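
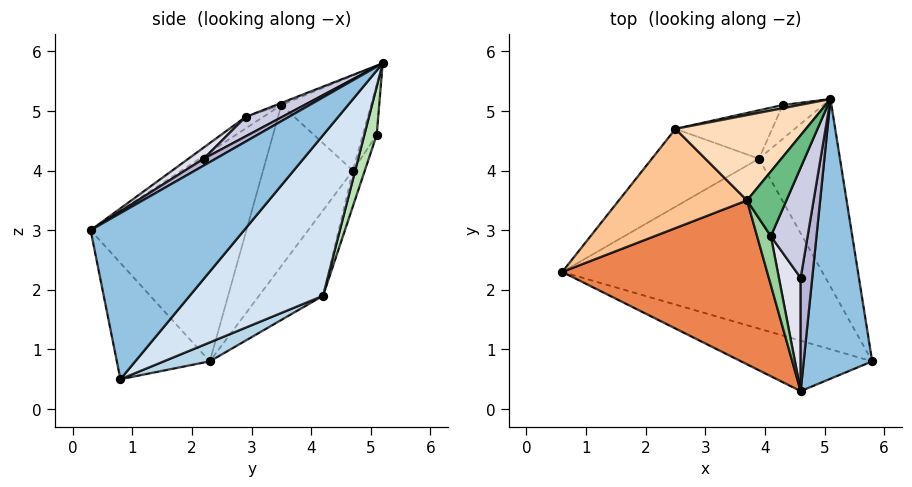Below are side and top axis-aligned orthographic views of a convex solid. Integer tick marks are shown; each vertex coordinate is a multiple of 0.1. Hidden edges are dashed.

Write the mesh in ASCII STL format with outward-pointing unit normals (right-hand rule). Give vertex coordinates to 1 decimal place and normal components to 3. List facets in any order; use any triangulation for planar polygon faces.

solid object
 facet normal -0.280 -0.907 -0.316
  outer loop
   vertex 4.6 0.3 3.0
   vertex 0.6 2.3 0.8
   vertex 5.8 0.8 0.5
  endloop
 endfacet
 facet normal 0.882 -0.298 0.364
  outer loop
   vertex 4.6 0.3 3.0
   vertex 5.8 0.8 0.5
   vertex 5.1 5.2 5.8
  endloop
 endfacet
 facet normal 0.066 0.411 -0.909
  outer loop
   vertex 3.9 4.2 1.9
   vertex 5.8 0.8 0.5
   vertex 0.6 2.3 0.8
  endloop
 endfacet
 facet normal 0.737 0.565 -0.372
  outer loop
   vertex 3.9 4.2 1.9
   vertex 5.1 5.2 5.8
   vertex 5.8 0.8 0.5
  endloop
 endfacet
 facet normal -0.596 -0.551 0.584
  outer loop
   vertex 3.7 3.5 5.1
   vertex 0.6 2.3 0.8
   vertex 4.6 0.3 3.0
  endloop
 endfacet
 facet normal -0.340 0.838 -0.426
  outer loop
   vertex 2.5 4.7 4.0
   vertex 3.9 4.2 1.9
   vertex 0.6 2.3 0.8
  endloop
 endfacet
 facet normal -0.765 -0.207 0.609
  outer loop
   vertex 2.5 4.7 4.0
   vertex 0.6 2.3 0.8
   vertex 3.7 3.5 5.1
  endloop
 endfacet
 facet normal -0.582 0.150 0.799
  outer loop
   vertex 2.5 4.7 4.0
   vertex 3.7 3.5 5.1
   vertex 5.1 5.2 5.8
  endloop
 endfacet
 facet normal -0.049 -0.345 0.937
  outer loop
   vertex 4.1 2.9 4.9
   vertex 5.1 5.2 5.8
   vertex 3.7 3.5 5.1
  endloop
 endfacet
 facet normal -0.530 -0.564 0.633
  outer loop
   vertex 4.1 2.9 4.9
   vertex 3.7 3.5 5.1
   vertex 4.6 0.3 3.0
  endloop
 endfacet
 facet normal 0.408 0.846 -0.343
  outer loop
   vertex 4.3 5.1 4.6
   vertex 5.1 5.2 5.8
   vertex 3.9 4.2 1.9
  endloop
 endfacet
 facet normal -0.242 0.967 0.081
  outer loop
   vertex 4.3 5.1 4.6
   vertex 2.5 4.7 4.0
   vertex 5.1 5.2 5.8
  endloop
 endfacet
 facet normal -0.111 0.948 -0.299
  outer loop
   vertex 4.3 5.1 4.6
   vertex 3.9 4.2 1.9
   vertex 2.5 4.7 4.0
  endloop
 endfacet
 facet normal 0.446 -0.478 0.757
  outer loop
   vertex 4.6 2.2 4.2
   vertex 4.6 0.3 3.0
   vertex 5.1 5.2 5.8
  endloop
 endfacet
 facet normal 0.410 -0.481 0.775
  outer loop
   vertex 4.6 2.2 4.2
   vertex 5.1 5.2 5.8
   vertex 4.1 2.9 4.9
  endloop
 endfacet
 facet normal 0.400 -0.489 0.775
  outer loop
   vertex 4.6 2.2 4.2
   vertex 4.1 2.9 4.9
   vertex 4.6 0.3 3.0
  endloop
 endfacet
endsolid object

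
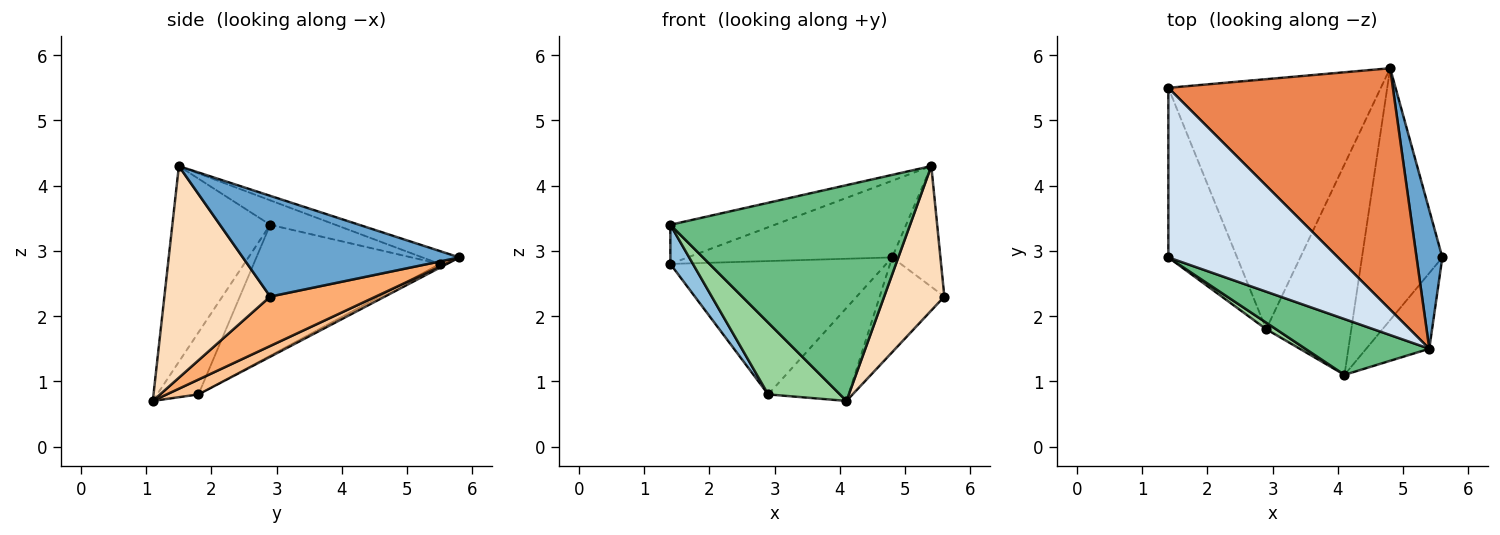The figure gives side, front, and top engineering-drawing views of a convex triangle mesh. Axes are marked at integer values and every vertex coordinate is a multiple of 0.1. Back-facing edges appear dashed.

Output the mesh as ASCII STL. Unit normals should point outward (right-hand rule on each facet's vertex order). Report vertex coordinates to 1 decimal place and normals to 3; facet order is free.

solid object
 facet normal 0.947 0.211 0.242
  outer loop
   vertex 5.4 1.5 4.3
   vertex 5.6 2.9 2.3
   vertex 4.8 5.8 2.9
  endloop
 endfacet
 facet normal -0.880 -0.107 -0.463
  outer loop
   vertex 1.4 5.5 2.8
   vertex 2.9 1.8 0.8
   vertex 1.4 2.9 3.4
  endloop
 endfacet
 facet normal -0.016 0.471 -0.882
  outer loop
   vertex 1.4 5.5 2.8
   vertex 4.8 5.8 2.9
   vertex 2.9 1.8 0.8
  endloop
 endfacet
 facet normal -0.139 0.223 0.965
  outer loop
   vertex 1.4 5.5 2.8
   vertex 1.4 2.9 3.4
   vertex 5.4 1.5 4.3
  endloop
 endfacet
 facet normal -0.055 0.302 0.952
  outer loop
   vertex 1.4 5.5 2.8
   vertex 5.4 1.5 4.3
   vertex 4.8 5.8 2.9
  endloop
 endfacet
 facet normal 0.499 0.305 -0.811
  outer loop
   vertex 4.1 1.1 0.7
   vertex 4.8 5.8 2.9
   vertex 5.6 2.9 2.3
  endloop
 endfacet
 facet normal 0.158 0.399 -0.903
  outer loop
   vertex 4.1 1.1 0.7
   vertex 2.9 1.8 0.8
   vertex 4.8 5.8 2.9
  endloop
 endfacet
 facet normal 0.842 -0.478 -0.251
  outer loop
   vertex 4.1 1.1 0.7
   vertex 5.6 2.9 2.3
   vertex 5.4 1.5 4.3
  endloop
 endfacet
 facet normal -0.368 -0.900 0.233
  outer loop
   vertex 4.1 1.1 0.7
   vertex 5.4 1.5 4.3
   vertex 1.4 2.9 3.4
  endloop
 endfacet
 facet normal -0.497 -0.864 0.079
  outer loop
   vertex 4.1 1.1 0.7
   vertex 1.4 2.9 3.4
   vertex 2.9 1.8 0.8
  endloop
 endfacet
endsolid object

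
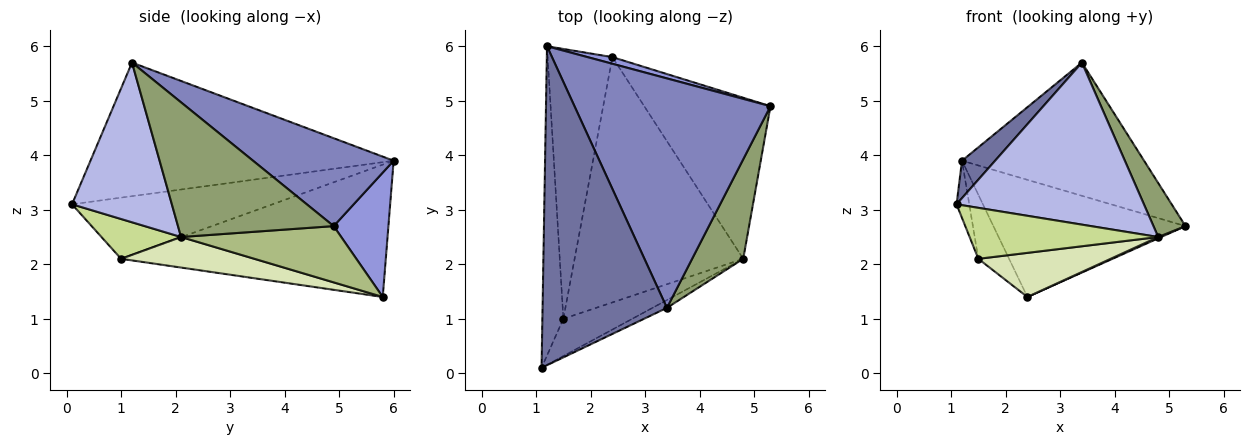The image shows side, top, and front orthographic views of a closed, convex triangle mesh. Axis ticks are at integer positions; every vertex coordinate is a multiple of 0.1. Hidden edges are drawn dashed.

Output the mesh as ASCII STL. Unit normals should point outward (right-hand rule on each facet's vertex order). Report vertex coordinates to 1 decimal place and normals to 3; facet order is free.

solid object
 facet normal -0.730 -0.080 0.679
  outer loop
   vertex 3.4 1.2 5.7
   vertex 1.2 6.0 3.9
   vertex 1.1 0.1 3.1
  endloop
 endfacet
 facet normal 0.362 0.468 0.806
  outer loop
   vertex 3.4 1.2 5.7
   vertex 5.3 4.9 2.7
   vertex 1.2 6.0 3.9
  endloop
 endfacet
 facet normal 0.274 0.960 0.055
  outer loop
   vertex 2.4 5.8 1.4
   vertex 1.2 6.0 3.9
   vertex 5.3 4.9 2.7
  endloop
 endfacet
 facet normal 0.470 -0.882 -0.042
  outer loop
   vertex 4.8 2.1 2.5
   vertex 3.4 1.2 5.7
   vertex 1.1 0.1 3.1
  endloop
 endfacet
 facet normal 0.918 -0.189 0.349
  outer loop
   vertex 4.8 2.1 2.5
   vertex 5.3 4.9 2.7
   vertex 3.4 1.2 5.7
  endloop
 endfacet
 facet normal 0.407 -0.007 -0.913
  outer loop
   vertex 4.8 2.1 2.5
   vertex 2.4 5.8 1.4
   vertex 5.3 4.9 2.7
  endloop
 endfacet
 facet normal 0.322 -0.764 -0.559
  outer loop
   vertex 1.5 1.0 2.1
   vertex 4.8 2.1 2.5
   vertex 1.1 0.1 3.1
  endloop
 endfacet
 facet normal 0.176 -0.174 -0.969
  outer loop
   vertex 1.5 1.0 2.1
   vertex 2.4 5.8 1.4
   vertex 4.8 2.1 2.5
  endloop
 endfacet
 facet normal -0.944 0.060 -0.324
  outer loop
   vertex 1.5 1.0 2.1
   vertex 1.1 0.1 3.1
   vertex 1.2 6.0 3.9
  endloop
 endfacet
 facet normal -0.893 0.104 -0.437
  outer loop
   vertex 1.5 1.0 2.1
   vertex 1.2 6.0 3.9
   vertex 2.4 5.8 1.4
  endloop
 endfacet
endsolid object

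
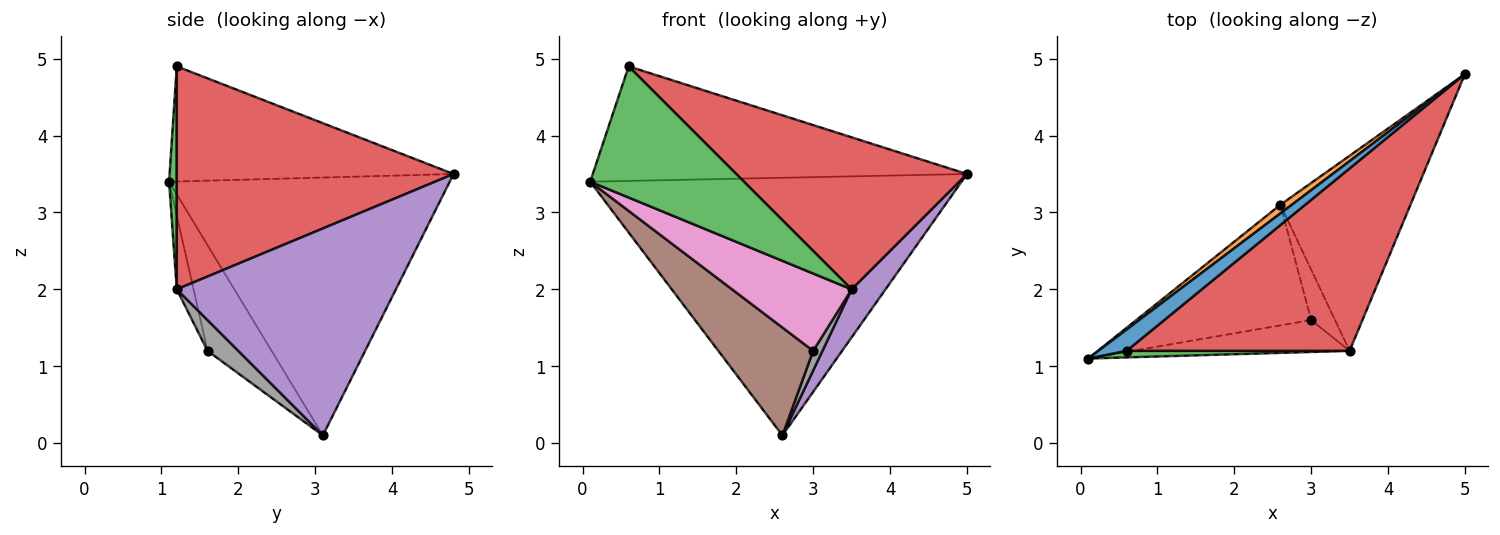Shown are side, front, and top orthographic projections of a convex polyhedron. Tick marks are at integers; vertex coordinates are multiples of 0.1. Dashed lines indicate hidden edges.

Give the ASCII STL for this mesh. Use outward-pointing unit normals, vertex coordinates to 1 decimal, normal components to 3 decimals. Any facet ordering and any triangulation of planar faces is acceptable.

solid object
 facet normal -0.598 0.788 0.147
  outer loop
   vertex 0.6 1.2 4.9
   vertex 5.0 4.8 3.5
   vertex 0.1 1.1 3.4
  endloop
 endfacet
 facet normal -0.603 0.797 0.027
  outer loop
   vertex 2.6 3.1 0.1
   vertex 0.1 1.1 3.4
   vertex 5.0 4.8 3.5
  endloop
 endfacet
 facet normal 0.050 -0.998 0.050
  outer loop
   vertex 3.5 1.2 2.0
   vertex 0.6 1.2 4.9
   vertex 0.1 1.1 3.4
  endloop
 endfacet
 facet normal 0.609 -0.508 0.609
  outer loop
   vertex 3.5 1.2 2.0
   vertex 5.0 4.8 3.5
   vertex 0.6 1.2 4.9
  endloop
 endfacet
 facet normal 0.839 -0.130 -0.528
  outer loop
   vertex 3.5 1.2 2.0
   vertex 2.6 3.1 0.1
   vertex 5.0 4.8 3.5
  endloop
 endfacet
 facet normal -0.411 -0.608 -0.680
  outer loop
   vertex 3.0 1.6 1.2
   vertex 0.1 1.1 3.4
   vertex 2.6 3.1 0.1
  endloop
 endfacet
 facet normal -0.129 -0.917 -0.378
  outer loop
   vertex 3.0 1.6 1.2
   vertex 3.5 1.2 2.0
   vertex 0.1 1.1 3.4
  endloop
 endfacet
 facet normal 0.768 -0.233 -0.596
  outer loop
   vertex 3.0 1.6 1.2
   vertex 2.6 3.1 0.1
   vertex 3.5 1.2 2.0
  endloop
 endfacet
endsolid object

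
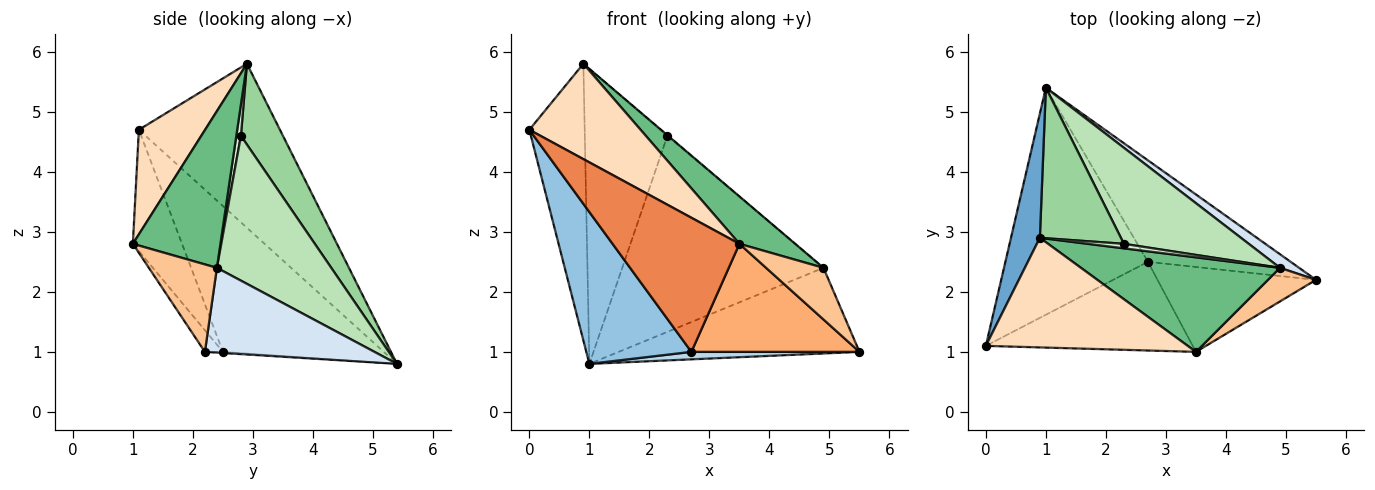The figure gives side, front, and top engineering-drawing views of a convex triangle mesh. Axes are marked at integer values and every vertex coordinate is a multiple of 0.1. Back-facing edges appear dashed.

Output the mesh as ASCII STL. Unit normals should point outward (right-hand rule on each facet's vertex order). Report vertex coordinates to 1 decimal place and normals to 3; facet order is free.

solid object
 facet normal -0.919 0.360 0.162
  outer loop
   vertex 0.9 2.9 5.8
   vertex 1.0 5.4 0.8
   vertex 0.0 1.1 4.7
  endloop
 endfacet
 facet normal -0.648 -0.424 -0.633
  outer loop
   vertex 2.7 2.5 1.0
   vertex 0.0 1.1 4.7
   vertex 1.0 5.4 0.8
  endloop
 endfacet
 facet normal -0.008 -0.073 -0.997
  outer loop
   vertex 2.7 2.5 1.0
   vertex 1.0 5.4 0.8
   vertex 5.5 2.2 1.0
  endloop
 endfacet
 facet normal 0.571 0.811 0.129
  outer loop
   vertex 4.9 2.4 2.4
   vertex 5.5 2.2 1.0
   vertex 1.0 5.4 0.8
  endloop
 endfacet
 facet normal -0.308 -0.794 -0.525
  outer loop
   vertex 3.5 1.0 2.8
   vertex 0.0 1.1 4.7
   vertex 2.7 2.5 1.0
  endloop
 endfacet
 facet normal -0.084 -0.784 -0.616
  outer loop
   vertex 3.5 1.0 2.8
   vertex 2.7 2.5 1.0
   vertex 5.5 2.2 1.0
  endloop
 endfacet
 facet normal 0.705 -0.594 0.387
  outer loop
   vertex 3.5 1.0 2.8
   vertex 5.5 2.2 1.0
   vertex 4.9 2.4 2.4
  endloop
 endfacet
 facet normal 0.364 -0.611 0.703
  outer loop
   vertex 3.5 1.0 2.8
   vertex 0.9 2.9 5.8
   vertex 0.0 1.1 4.7
  endloop
 endfacet
 facet normal 0.576 -0.367 0.731
  outer loop
   vertex 3.5 1.0 2.8
   vertex 4.9 2.4 2.4
   vertex 0.9 2.9 5.8
  endloop
 endfacet
 facet normal 0.413 0.811 0.414
  outer loop
   vertex 2.3 2.8 4.6
   vertex 1.0 5.4 0.8
   vertex 0.9 2.9 5.8
  endloop
 endfacet
 facet normal 0.455 0.800 0.392
  outer loop
   vertex 2.3 2.8 4.6
   vertex 4.9 2.4 2.4
   vertex 1.0 5.4 0.8
  endloop
 endfacet
 facet normal 0.652 0.100 0.752
  outer loop
   vertex 2.3 2.8 4.6
   vertex 0.9 2.9 5.8
   vertex 4.9 2.4 2.4
  endloop
 endfacet
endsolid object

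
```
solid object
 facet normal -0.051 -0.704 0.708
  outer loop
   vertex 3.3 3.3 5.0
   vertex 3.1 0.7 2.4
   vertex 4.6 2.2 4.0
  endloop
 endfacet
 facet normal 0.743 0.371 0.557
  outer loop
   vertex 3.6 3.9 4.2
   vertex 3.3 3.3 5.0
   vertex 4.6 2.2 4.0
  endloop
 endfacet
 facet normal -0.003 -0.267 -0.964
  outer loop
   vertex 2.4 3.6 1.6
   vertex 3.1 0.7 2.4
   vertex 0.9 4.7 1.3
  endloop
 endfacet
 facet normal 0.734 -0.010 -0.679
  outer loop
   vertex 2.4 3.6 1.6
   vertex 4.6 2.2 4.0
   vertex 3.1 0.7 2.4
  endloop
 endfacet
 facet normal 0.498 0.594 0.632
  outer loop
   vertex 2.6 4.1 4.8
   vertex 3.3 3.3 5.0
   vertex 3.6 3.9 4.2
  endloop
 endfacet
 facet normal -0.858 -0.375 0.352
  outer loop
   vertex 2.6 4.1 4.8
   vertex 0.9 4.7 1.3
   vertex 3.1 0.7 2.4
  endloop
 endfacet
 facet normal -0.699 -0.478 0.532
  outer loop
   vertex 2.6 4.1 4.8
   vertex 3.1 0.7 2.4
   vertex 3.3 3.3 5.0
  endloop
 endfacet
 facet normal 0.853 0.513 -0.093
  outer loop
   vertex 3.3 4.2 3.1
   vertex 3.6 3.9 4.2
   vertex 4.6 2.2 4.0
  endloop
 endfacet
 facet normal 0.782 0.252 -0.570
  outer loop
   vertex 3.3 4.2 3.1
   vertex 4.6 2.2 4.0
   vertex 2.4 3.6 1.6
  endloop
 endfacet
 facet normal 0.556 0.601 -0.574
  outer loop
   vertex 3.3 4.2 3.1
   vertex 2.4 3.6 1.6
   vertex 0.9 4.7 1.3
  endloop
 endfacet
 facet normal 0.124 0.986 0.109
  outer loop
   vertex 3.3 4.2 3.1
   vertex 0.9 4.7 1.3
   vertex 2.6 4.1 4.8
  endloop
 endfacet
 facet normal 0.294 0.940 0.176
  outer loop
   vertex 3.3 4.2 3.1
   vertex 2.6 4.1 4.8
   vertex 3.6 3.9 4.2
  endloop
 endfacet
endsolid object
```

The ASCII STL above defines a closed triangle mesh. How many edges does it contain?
18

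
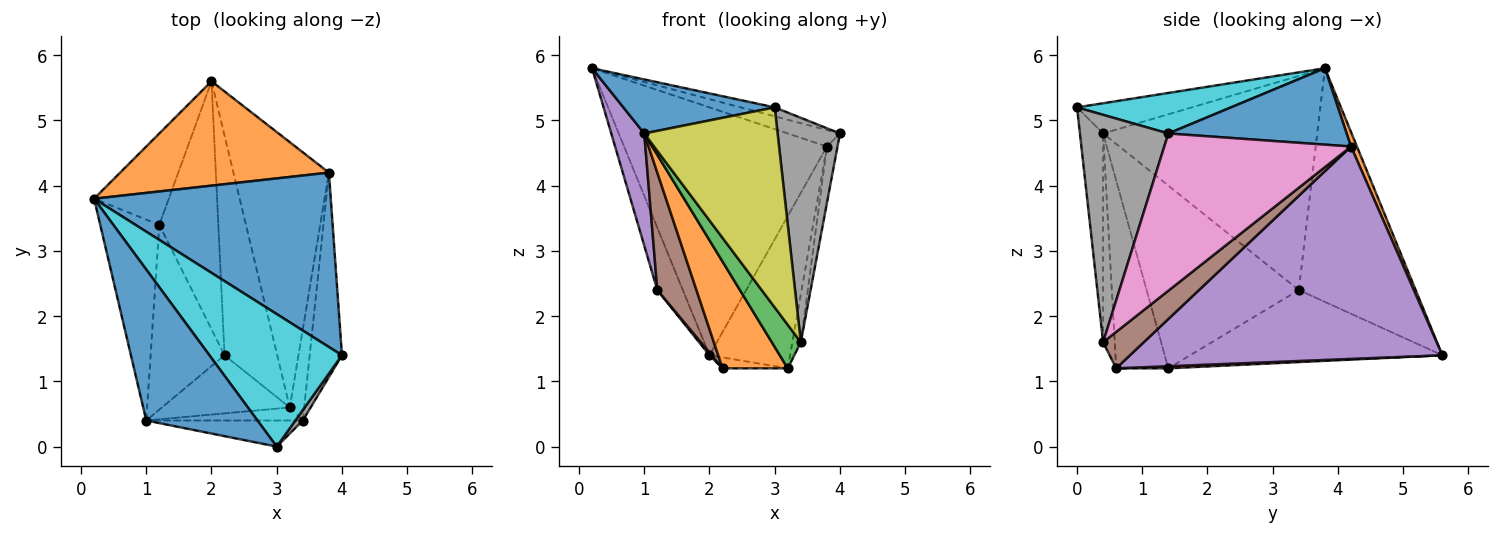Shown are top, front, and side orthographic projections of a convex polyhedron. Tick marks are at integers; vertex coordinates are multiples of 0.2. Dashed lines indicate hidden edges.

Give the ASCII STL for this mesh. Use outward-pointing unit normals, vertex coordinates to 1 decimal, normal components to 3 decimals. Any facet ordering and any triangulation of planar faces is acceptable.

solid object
 facet normal 0.306 0.090 0.948
  outer loop
   vertex 3.8 4.2 4.6
   vertex 0.2 3.8 5.8
   vertex 4.0 1.4 4.8
  endloop
 endfacet
 facet normal 0.027 0.921 0.388
  outer loop
   vertex 3.8 4.2 4.6
   vertex 2.0 5.6 1.4
   vertex 0.2 3.8 5.8
  endloop
 endfacet
 facet normal -0.933 0.204 -0.298
  outer loop
   vertex 1.2 3.4 2.4
   vertex 0.2 3.8 5.8
   vertex 2.0 5.6 1.4
  endloop
 endfacet
 facet normal -0.774 -0.007 -0.634
  outer loop
   vertex 1.2 3.4 2.4
   vertex 2.0 5.6 1.4
   vertex 2.2 1.4 1.2
  endloop
 endfacet
 facet normal -0.953 -0.147 -0.263
  outer loop
   vertex 1.2 3.4 2.4
   vertex 1.0 0.4 4.8
   vertex 0.2 3.8 5.8
  endloop
 endfacet
 facet normal -0.902 -0.232 -0.365
  outer loop
   vertex 1.2 3.4 2.4
   vertex 2.2 1.4 1.2
   vertex 1.0 0.4 4.8
  endloop
 endfacet
 facet normal 0.978 0.056 -0.201
  outer loop
   vertex 3.4 0.4 1.6
   vertex 3.8 4.2 4.6
   vertex 4.0 1.4 4.8
  endloop
 endfacet
 facet normal 0.817 -0.576 0.027
  outer loop
   vertex 3.0 0.0 5.2
   vertex 3.4 0.4 1.6
   vertex 4.0 1.4 4.8
  endloop
 endfacet
 facet normal -0.170 -0.977 -0.127
  outer loop
   vertex 3.0 0.0 5.2
   vertex 1.0 0.4 4.8
   vertex 3.4 0.4 1.6
  endloop
 endfacet
 facet normal 0.292 0.064 0.954
  outer loop
   vertex 3.0 0.0 5.2
   vertex 4.0 1.4 4.8
   vertex 0.2 3.8 5.8
  endloop
 endfacet
 facet normal -0.248 -0.327 0.912
  outer loop
   vertex 3.0 0.0 5.2
   vertex 0.2 3.8 5.8
   vertex 1.0 0.4 4.8
  endloop
 endfacet
 facet normal -0.575 -0.719 -0.391
  outer loop
   vertex 3.2 0.6 1.2
   vertex 1.0 0.4 4.8
   vertex 2.2 1.4 1.2
  endloop
 endfacet
 facet normal -0.358 -0.894 -0.268
  outer loop
   vertex 3.2 0.6 1.2
   vertex 3.4 0.4 1.6
   vertex 1.0 0.4 4.8
  endloop
 endfacet
 facet normal 0.040 0.049 -0.998
  outer loop
   vertex 3.2 0.6 1.2
   vertex 2.2 1.4 1.2
   vertex 2.0 5.6 1.4
  endloop
 endfacet
 facet normal 0.888 0.229 -0.399
  outer loop
   vertex 3.2 0.6 1.2
   vertex 2.0 5.6 1.4
   vertex 3.8 4.2 4.6
  endloop
 endfacet
 facet normal 0.913 0.189 -0.362
  outer loop
   vertex 3.2 0.6 1.2
   vertex 3.8 4.2 4.6
   vertex 3.4 0.4 1.6
  endloop
 endfacet
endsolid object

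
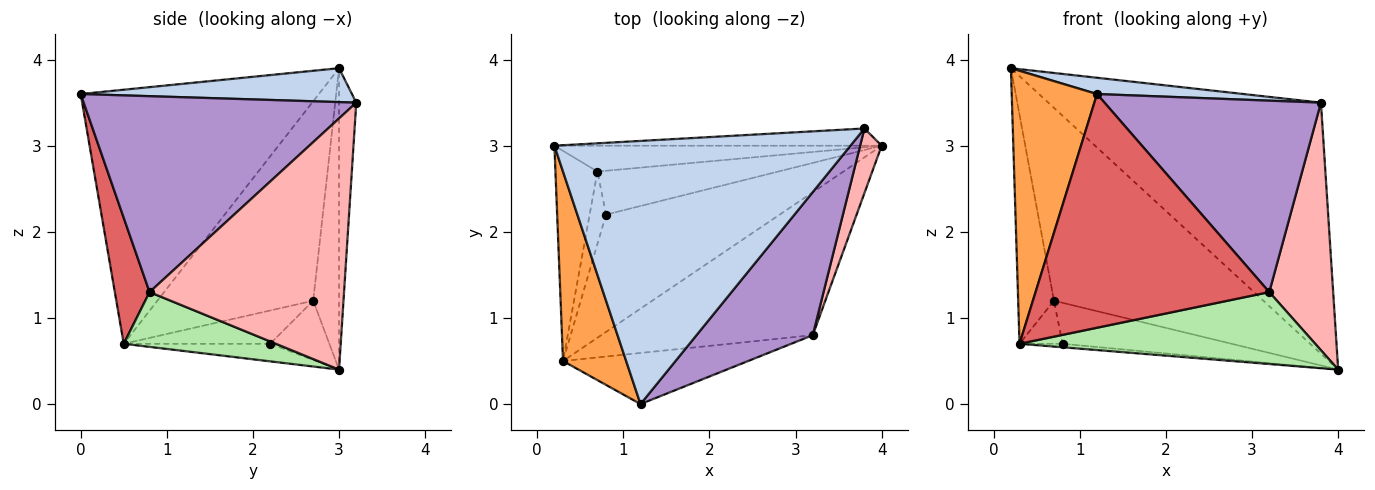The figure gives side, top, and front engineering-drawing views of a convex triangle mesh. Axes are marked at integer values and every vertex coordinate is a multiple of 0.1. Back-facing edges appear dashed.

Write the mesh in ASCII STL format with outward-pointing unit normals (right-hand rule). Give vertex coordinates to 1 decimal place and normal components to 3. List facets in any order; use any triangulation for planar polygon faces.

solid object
 facet normal -0.063 0.996 -0.068
  outer loop
   vertex 3.8 3.2 3.5
   vertex 4.0 3.0 0.4
   vertex 0.2 3.0 3.9
  endloop
 endfacet
 facet normal 0.114 -0.061 0.992
  outer loop
   vertex 3.8 3.2 3.5
   vertex 0.2 3.0 3.9
   vertex 1.2 0.0 3.6
  endloop
 endfacet
 facet normal -0.917 -0.328 0.228
  outer loop
   vertex 0.3 0.5 0.7
   vertex 1.2 0.0 3.6
   vertex 0.2 3.0 3.9
  endloop
 endfacet
 facet normal -0.121 0.984 -0.132
  outer loop
   vertex 0.7 2.7 1.2
   vertex 0.2 3.0 3.9
   vertex 4.0 3.0 0.4
  endloop
 endfacet
 facet normal -0.955 0.219 -0.201
  outer loop
   vertex 0.7 2.7 1.2
   vertex 0.3 0.5 0.7
   vertex 0.2 3.0 3.9
  endloop
 endfacet
 facet normal 0.225 -0.438 -0.870
  outer loop
   vertex 3.2 0.8 1.3
   vertex 0.3 0.5 0.7
   vertex 4.0 3.0 0.4
  endloop
 endfacet
 facet normal 0.144 -0.967 -0.211
  outer loop
   vertex 3.2 0.8 1.3
   vertex 1.2 0.0 3.6
   vertex 0.3 0.5 0.7
  endloop
 endfacet
 facet normal 0.947 -0.311 0.081
  outer loop
   vertex 3.2 0.8 1.3
   vertex 4.0 3.0 0.4
   vertex 3.8 3.2 3.5
  endloop
 endfacet
 facet normal 0.710 -0.564 0.421
  outer loop
   vertex 3.2 0.8 1.3
   vertex 3.8 3.2 3.5
   vertex 1.2 0.0 3.6
  endloop
 endfacet
 facet normal -0.101 0.030 -0.994
  outer loop
   vertex 0.8 2.2 0.7
   vertex 4.0 3.0 0.4
   vertex 0.3 0.5 0.7
  endloop
 endfacet
 facet normal -0.233 0.664 -0.711
  outer loop
   vertex 0.8 2.2 0.7
   vertex 0.7 2.7 1.2
   vertex 4.0 3.0 0.4
  endloop
 endfacet
 facet normal -0.867 0.255 -0.428
  outer loop
   vertex 0.8 2.2 0.7
   vertex 0.3 0.5 0.7
   vertex 0.7 2.7 1.2
  endloop
 endfacet
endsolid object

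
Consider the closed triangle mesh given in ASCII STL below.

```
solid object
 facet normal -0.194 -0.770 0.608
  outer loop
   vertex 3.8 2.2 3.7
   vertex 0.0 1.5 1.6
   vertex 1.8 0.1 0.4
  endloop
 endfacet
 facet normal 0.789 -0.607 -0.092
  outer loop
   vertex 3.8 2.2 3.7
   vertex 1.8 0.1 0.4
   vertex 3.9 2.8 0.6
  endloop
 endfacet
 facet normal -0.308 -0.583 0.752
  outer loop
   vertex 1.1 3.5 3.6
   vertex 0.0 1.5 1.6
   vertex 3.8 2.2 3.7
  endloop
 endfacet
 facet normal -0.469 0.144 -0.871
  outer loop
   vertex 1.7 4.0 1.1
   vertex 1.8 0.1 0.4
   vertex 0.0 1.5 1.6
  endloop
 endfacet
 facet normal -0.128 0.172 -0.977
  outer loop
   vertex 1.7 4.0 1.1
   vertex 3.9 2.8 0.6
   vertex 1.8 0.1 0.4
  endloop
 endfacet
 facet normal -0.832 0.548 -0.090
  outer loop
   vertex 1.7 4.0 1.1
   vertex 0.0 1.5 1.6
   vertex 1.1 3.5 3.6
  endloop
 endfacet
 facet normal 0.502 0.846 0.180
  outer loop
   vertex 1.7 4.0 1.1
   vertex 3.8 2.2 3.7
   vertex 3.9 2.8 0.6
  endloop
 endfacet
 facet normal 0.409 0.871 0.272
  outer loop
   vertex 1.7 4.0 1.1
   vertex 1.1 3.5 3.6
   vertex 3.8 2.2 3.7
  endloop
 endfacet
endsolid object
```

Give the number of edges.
12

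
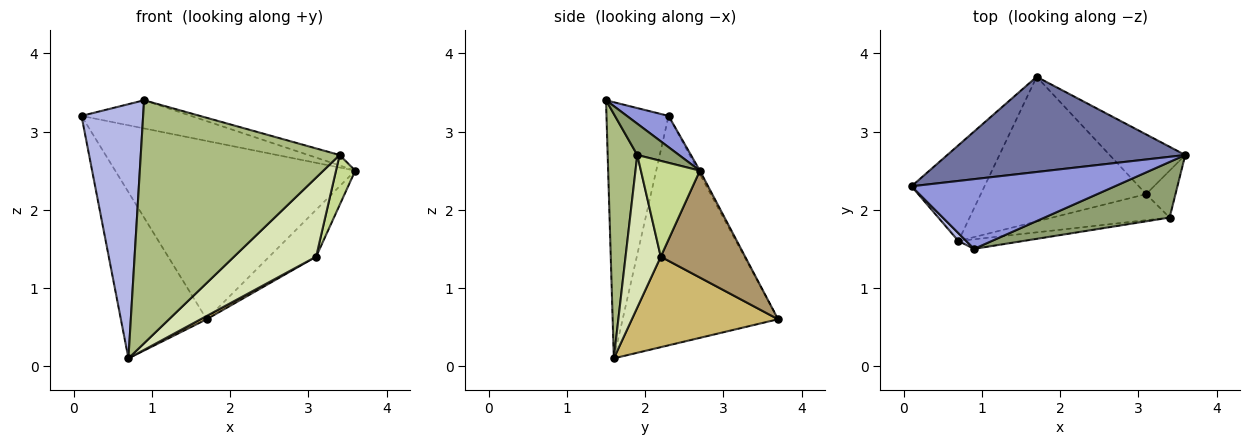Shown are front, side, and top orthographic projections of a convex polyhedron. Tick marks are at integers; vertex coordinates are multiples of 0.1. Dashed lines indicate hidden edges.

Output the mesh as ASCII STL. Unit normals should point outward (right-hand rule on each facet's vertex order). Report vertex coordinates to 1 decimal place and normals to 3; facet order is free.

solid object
 facet normal -0.007 0.882 0.471
  outer loop
   vertex 1.7 3.7 0.6
   vertex 0.1 2.3 3.2
   vertex 3.6 2.7 2.5
  endloop
 endfacet
 facet normal -0.843 0.466 -0.268
  outer loop
   vertex 0.7 1.6 0.1
   vertex 0.1 2.3 3.2
   vertex 1.7 3.7 0.6
  endloop
 endfacet
 facet normal 0.141 0.371 0.918
  outer loop
   vertex 0.9 1.5 3.4
   vertex 3.6 2.7 2.5
   vertex 0.1 2.3 3.2
  endloop
 endfacet
 facet normal -0.710 -0.704 0.022
  outer loop
   vertex 0.9 1.5 3.4
   vertex 0.1 2.3 3.2
   vertex 0.7 1.6 0.1
  endloop
 endfacet
 facet normal 0.239 0.179 0.954
  outer loop
   vertex 3.4 1.9 2.7
   vertex 3.6 2.7 2.5
   vertex 0.9 1.5 3.4
  endloop
 endfacet
 facet normal 0.147 -0.988 -0.039
  outer loop
   vertex 3.4 1.9 2.7
   vertex 0.9 1.5 3.4
   vertex 0.7 1.6 0.1
  endloop
 endfacet
 facet normal 0.913 -0.298 -0.279
  outer loop
   vertex 3.1 2.2 1.4
   vertex 3.6 2.7 2.5
   vertex 3.4 1.9 2.7
  endloop
 endfacet
 facet normal 0.377 -0.880 -0.290
  outer loop
   vertex 3.1 2.2 1.4
   vertex 3.4 1.9 2.7
   vertex 0.7 1.6 0.1
  endloop
 endfacet
 facet normal 0.743 0.413 -0.526
  outer loop
   vertex 3.1 2.2 1.4
   vertex 1.7 3.7 0.6
   vertex 3.6 2.7 2.5
  endloop
 endfacet
 facet normal 0.480 -0.020 -0.877
  outer loop
   vertex 3.1 2.2 1.4
   vertex 0.7 1.6 0.1
   vertex 1.7 3.7 0.6
  endloop
 endfacet
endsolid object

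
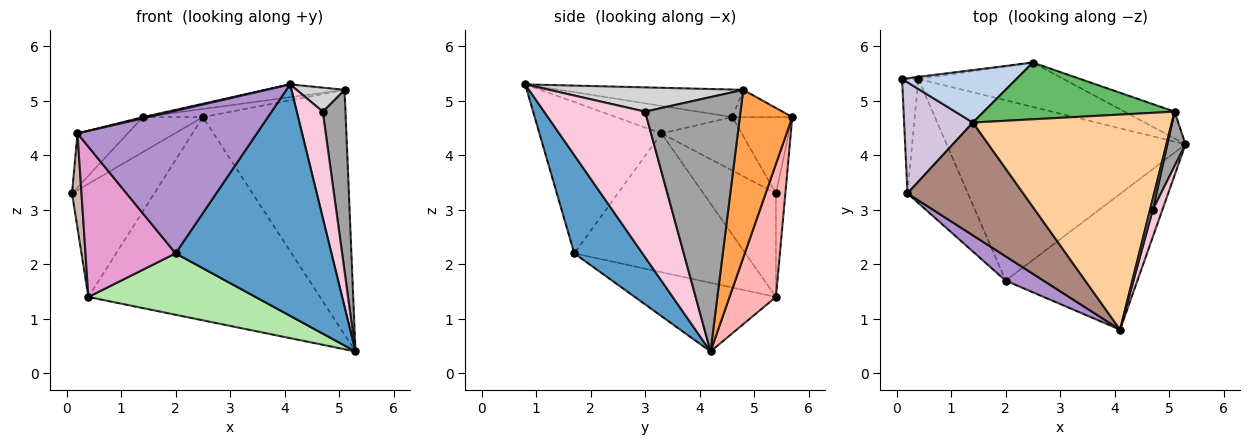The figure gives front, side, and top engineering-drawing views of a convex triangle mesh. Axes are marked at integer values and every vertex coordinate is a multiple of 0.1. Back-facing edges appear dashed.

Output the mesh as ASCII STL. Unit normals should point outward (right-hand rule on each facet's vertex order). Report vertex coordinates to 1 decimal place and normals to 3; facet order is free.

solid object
 facet normal 0.353 -0.807 -0.473
  outer loop
   vertex 2.0 1.7 2.2
   vertex 5.3 4.2 0.4
   vertex 4.1 0.8 5.3
  endloop
 endfacet
 facet normal -0.485 0.485 0.728
  outer loop
   vertex 1.4 4.6 4.7
   vertex 2.5 5.7 4.7
   vertex 0.1 5.4 3.3
  endloop
 endfacet
 facet normal 0.343 0.934 -0.102
  outer loop
   vertex 5.1 4.8 5.2
   vertex 5.3 4.2 0.4
   vertex 2.5 5.7 4.7
  endloop
 endfacet
 facet normal -0.137 0.059 0.989
  outer loop
   vertex 5.1 4.8 5.2
   vertex 1.4 4.6 4.7
   vertex 4.1 0.8 5.3
  endloop
 endfacet
 facet normal -0.140 0.140 0.980
  outer loop
   vertex 5.1 4.8 5.2
   vertex 2.5 5.7 4.7
   vertex 1.4 4.6 4.7
  endloop
 endfacet
 facet normal -0.263 -0.311 -0.913
  outer loop
   vertex 0.4 5.4 1.4
   vertex 5.3 4.2 0.4
   vertex 2.0 1.7 2.2
  endloop
 endfacet
 facet normal -0.114 0.993 -0.018
  outer loop
   vertex 0.4 5.4 1.4
   vertex 0.1 5.4 3.3
   vertex 2.5 5.7 4.7
  endloop
 endfacet
 facet normal 0.192 0.959 -0.209
  outer loop
   vertex 0.4 5.4 1.4
   vertex 2.5 5.7 4.7
   vertex 5.3 4.2 0.4
  endloop
 endfacet
 facet normal -0.557 -0.819 0.140
  outer loop
   vertex 0.2 3.3 4.4
   vertex 2.0 1.7 2.2
   vertex 4.1 0.8 5.3
  endloop
 endfacet
 facet normal -0.573 0.359 0.737
  outer loop
   vertex 0.2 3.3 4.4
   vertex 1.4 4.6 4.7
   vertex 0.1 5.4 3.3
  endloop
 endfacet
 facet normal -0.231 -0.011 0.973
  outer loop
   vertex 0.2 3.3 4.4
   vertex 4.1 0.8 5.3
   vertex 1.4 4.6 4.7
  endloop
 endfacet
 facet normal -0.980 -0.128 -0.155
  outer loop
   vertex 0.2 3.3 4.4
   vertex 0.1 5.4 3.3
   vertex 0.4 5.4 1.4
  endloop
 endfacet
 facet normal -0.826 -0.435 -0.359
  outer loop
   vertex 0.2 3.3 4.4
   vertex 0.4 5.4 1.4
   vertex 2.0 1.7 2.2
  endloop
 endfacet
 facet normal 0.966 -0.249 0.064
  outer loop
   vertex 4.7 3.0 4.8
   vertex 4.1 0.8 5.3
   vertex 5.3 4.2 0.4
  endloop
 endfacet
 facet normal 0.970 -0.231 0.069
  outer loop
   vertex 4.7 3.0 4.8
   vertex 5.3 4.2 0.4
   vertex 5.1 4.8 5.2
  endloop
 endfacet
 facet normal 0.965 -0.239 0.108
  outer loop
   vertex 4.7 3.0 4.8
   vertex 5.1 4.8 5.2
   vertex 4.1 0.8 5.3
  endloop
 endfacet
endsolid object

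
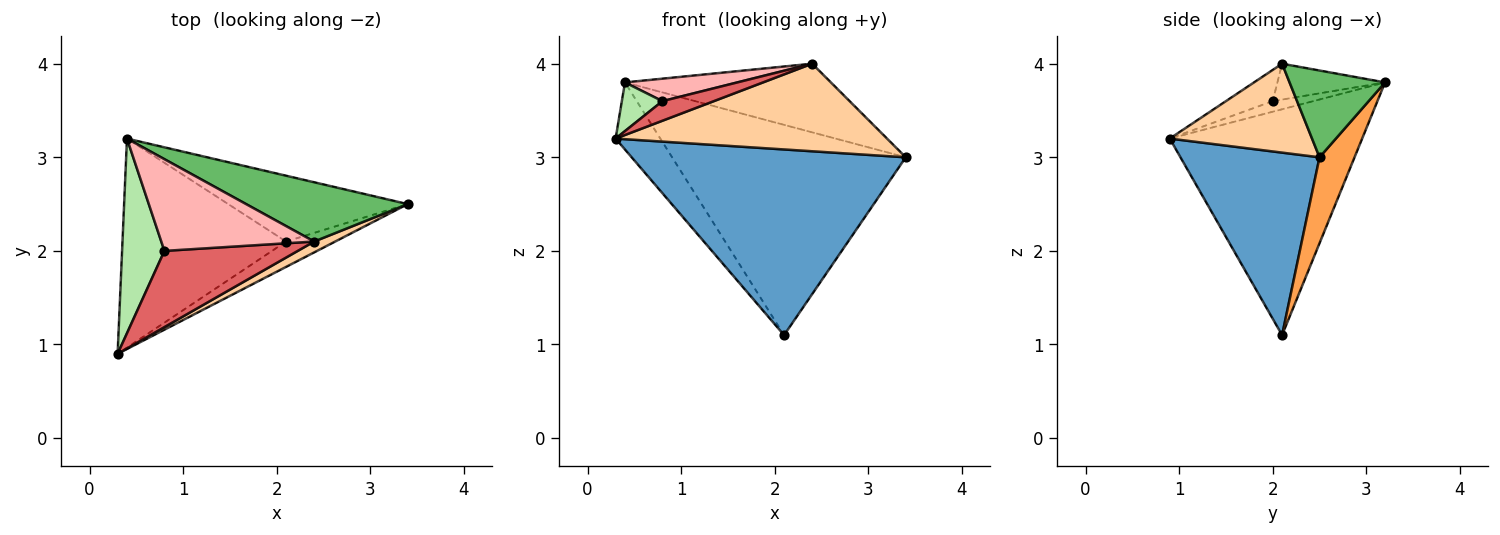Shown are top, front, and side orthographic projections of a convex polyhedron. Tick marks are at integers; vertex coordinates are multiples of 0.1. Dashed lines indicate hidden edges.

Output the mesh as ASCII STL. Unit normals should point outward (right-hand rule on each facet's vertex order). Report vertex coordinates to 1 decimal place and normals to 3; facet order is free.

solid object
 facet normal 0.449 -0.885 -0.121
  outer loop
   vertex 2.1 2.1 1.1
   vertex 3.4 2.5 3.0
   vertex 0.3 0.9 3.2
  endloop
 endfacet
 facet normal -0.796 0.185 -0.576
  outer loop
   vertex 2.1 2.1 1.1
   vertex 0.3 0.9 3.2
   vertex 0.4 3.2 3.8
  endloop
 endfacet
 facet normal 0.142 0.945 -0.296
  outer loop
   vertex 2.1 2.1 1.1
   vertex 0.4 3.2 3.8
   vertex 3.4 2.5 3.0
  endloop
 endfacet
 facet normal 0.461 -0.880 0.109
  outer loop
   vertex 2.4 2.1 4.0
   vertex 0.3 0.9 3.2
   vertex 3.4 2.5 3.0
  endloop
 endfacet
 facet normal 0.331 0.714 0.617
  outer loop
   vertex 2.4 2.1 4.0
   vertex 3.4 2.5 3.0
   vertex 0.4 3.2 3.8
  endloop
 endfacet
 facet normal -0.236 -0.236 0.943
  outer loop
   vertex 0.8 2.0 3.6
   vertex 0.4 3.2 3.8
   vertex 0.3 0.9 3.2
  endloop
 endfacet
 facet normal -0.221 -0.243 0.945
  outer loop
   vertex 0.8 2.0 3.6
   vertex 0.3 0.9 3.2
   vertex 2.4 2.1 4.0
  endloop
 endfacet
 facet normal -0.222 -0.232 0.947
  outer loop
   vertex 0.8 2.0 3.6
   vertex 2.4 2.1 4.0
   vertex 0.4 3.2 3.8
  endloop
 endfacet
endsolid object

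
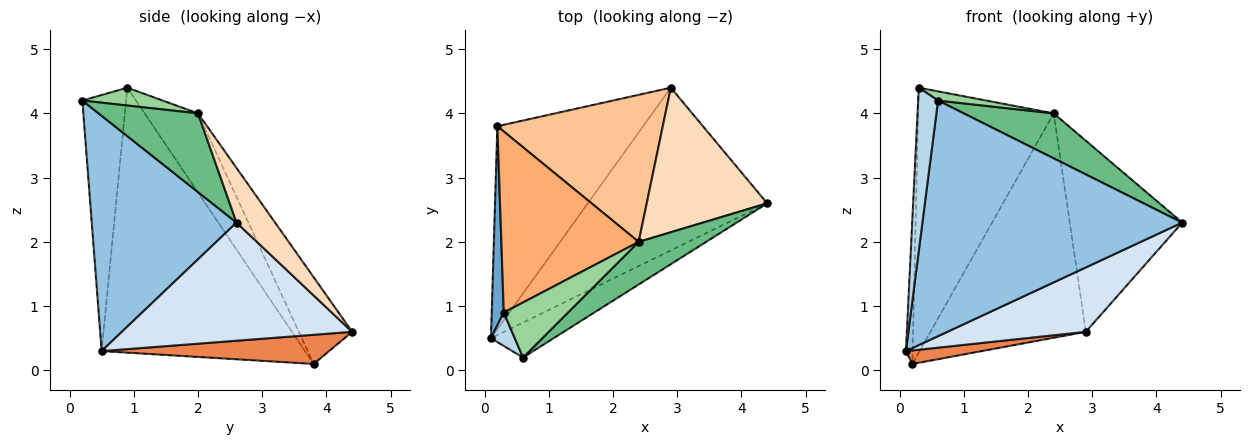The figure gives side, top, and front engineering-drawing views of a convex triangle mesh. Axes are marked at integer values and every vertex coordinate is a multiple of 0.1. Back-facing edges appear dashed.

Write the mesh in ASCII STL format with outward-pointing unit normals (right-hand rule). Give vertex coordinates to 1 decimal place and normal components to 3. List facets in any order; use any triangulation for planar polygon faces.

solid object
 facet normal -0.998 0.033 0.045
  outer loop
   vertex 0.3 0.9 4.4
   vertex 0.2 3.8 0.1
   vertex 0.1 0.5 0.3
  endloop
 endfacet
 facet normal 0.483 -0.866 -0.129
  outer loop
   vertex 0.6 0.2 4.2
   vertex 0.1 0.5 0.3
   vertex 4.4 2.6 2.3
  endloop
 endfacet
 facet normal -0.907 -0.413 0.085
  outer loop
   vertex 0.6 0.2 4.2
   vertex 0.3 0.9 4.4
   vertex 0.1 0.5 0.3
  endloop
 endfacet
 facet normal 0.522 -0.314 -0.793
  outer loop
   vertex 2.9 4.4 0.6
   vertex 4.4 2.6 2.3
   vertex 0.1 0.5 0.3
  endloop
 endfacet
 facet normal 0.196 -0.065 -0.978
  outer loop
   vertex 2.9 4.4 0.6
   vertex 0.1 0.5 0.3
   vertex 0.2 3.8 0.1
  endloop
 endfacet
 facet normal -0.309 0.785 0.537
  outer loop
   vertex 2.4 2.0 4.0
   vertex 0.2 3.8 0.1
   vertex 0.3 0.9 4.4
  endloop
 endfacet
 facet normal -0.276 0.804 0.527
  outer loop
   vertex 2.4 2.0 4.0
   vertex 2.9 4.4 0.6
   vertex 0.2 3.8 0.1
  endloop
 endfacet
 facet normal 0.264 0.769 0.582
  outer loop
   vertex 2.4 2.0 4.0
   vertex 4.4 2.6 2.3
   vertex 2.9 4.4 0.6
  endloop
 endfacet
 facet normal 0.626 -0.566 0.536
  outer loop
   vertex 2.4 2.0 4.0
   vertex 0.6 0.2 4.2
   vertex 4.4 2.6 2.3
  endloop
 endfacet
 facet normal 0.264 -0.159 0.951
  outer loop
   vertex 2.4 2.0 4.0
   vertex 0.3 0.9 4.4
   vertex 0.6 0.2 4.2
  endloop
 endfacet
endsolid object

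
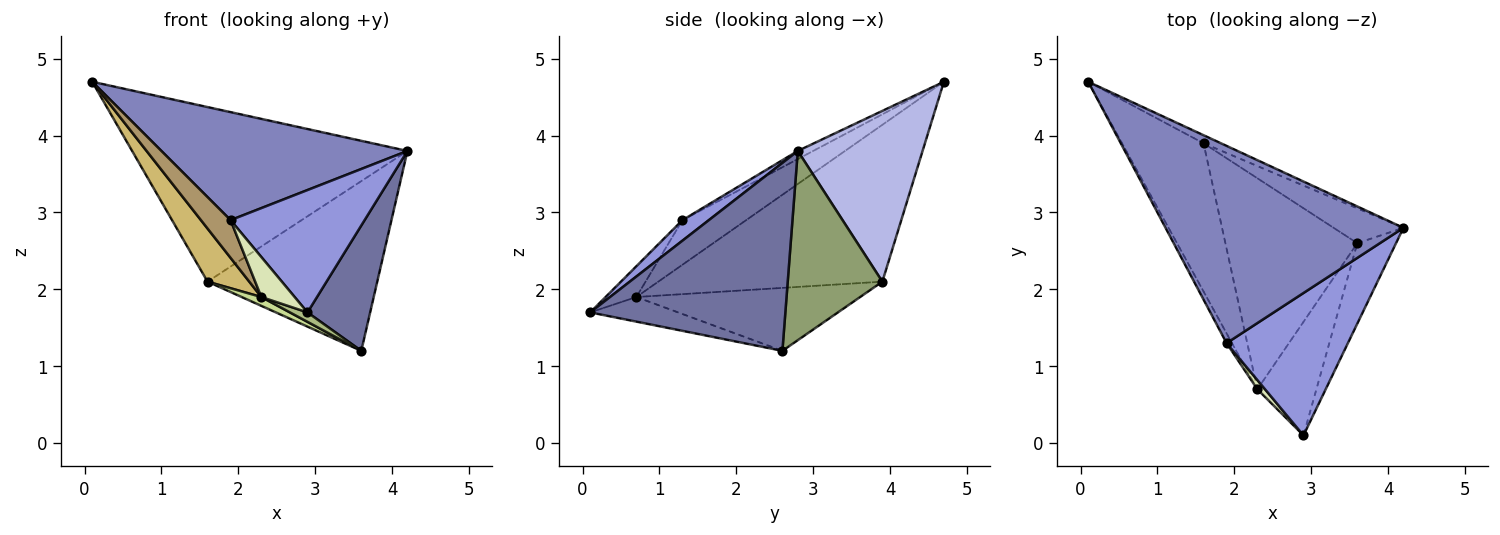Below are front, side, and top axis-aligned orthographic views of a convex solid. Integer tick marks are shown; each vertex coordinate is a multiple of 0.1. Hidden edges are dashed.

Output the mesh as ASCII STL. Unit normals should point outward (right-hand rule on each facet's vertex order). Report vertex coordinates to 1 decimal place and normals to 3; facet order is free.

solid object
 facet normal 0.934 -0.300 -0.193
  outer loop
   vertex 3.6 2.6 1.2
   vertex 4.2 2.8 3.8
   vertex 2.9 0.1 1.7
  endloop
 endfacet
 facet normal -0.030 -0.480 0.877
  outer loop
   vertex 1.9 1.3 2.9
   vertex 4.2 2.8 3.8
   vertex 0.1 4.7 4.7
  endloop
 endfacet
 facet normal 0.127 -0.646 0.752
  outer loop
   vertex 1.9 1.3 2.9
   vertex 2.9 0.1 1.7
   vertex 4.2 2.8 3.8
  endloop
 endfacet
 facet normal 0.412 0.910 -0.042
  outer loop
   vertex 1.6 3.9 2.1
   vertex 0.1 4.7 4.7
   vertex 4.2 2.8 3.8
  endloop
 endfacet
 facet normal 0.479 0.860 -0.177
  outer loop
   vertex 1.6 3.9 2.1
   vertex 4.2 2.8 3.8
   vertex 3.6 2.6 1.2
  endloop
 endfacet
 facet normal -0.383 -0.077 -0.920
  outer loop
   vertex 2.3 0.7 1.9
   vertex 3.6 2.6 1.2
   vertex 2.9 0.1 1.7
  endloop
 endfacet
 facet normal -0.430 -0.038 -0.902
  outer loop
   vertex 2.3 0.7 1.9
   vertex 1.6 3.9 2.1
   vertex 3.6 2.6 1.2
  endloop
 endfacet
 facet normal -0.669 -0.724 0.167
  outer loop
   vertex 2.3 0.7 1.9
   vertex 2.9 0.1 1.7
   vertex 1.9 1.3 2.9
  endloop
 endfacet
 facet normal -0.901 -0.420 -0.109
  outer loop
   vertex 2.3 0.7 1.9
   vertex 1.9 1.3 2.9
   vertex 0.1 4.7 4.7
  endloop
 endfacet
 facet normal -0.875 -0.163 -0.455
  outer loop
   vertex 2.3 0.7 1.9
   vertex 0.1 4.7 4.7
   vertex 1.6 3.9 2.1
  endloop
 endfacet
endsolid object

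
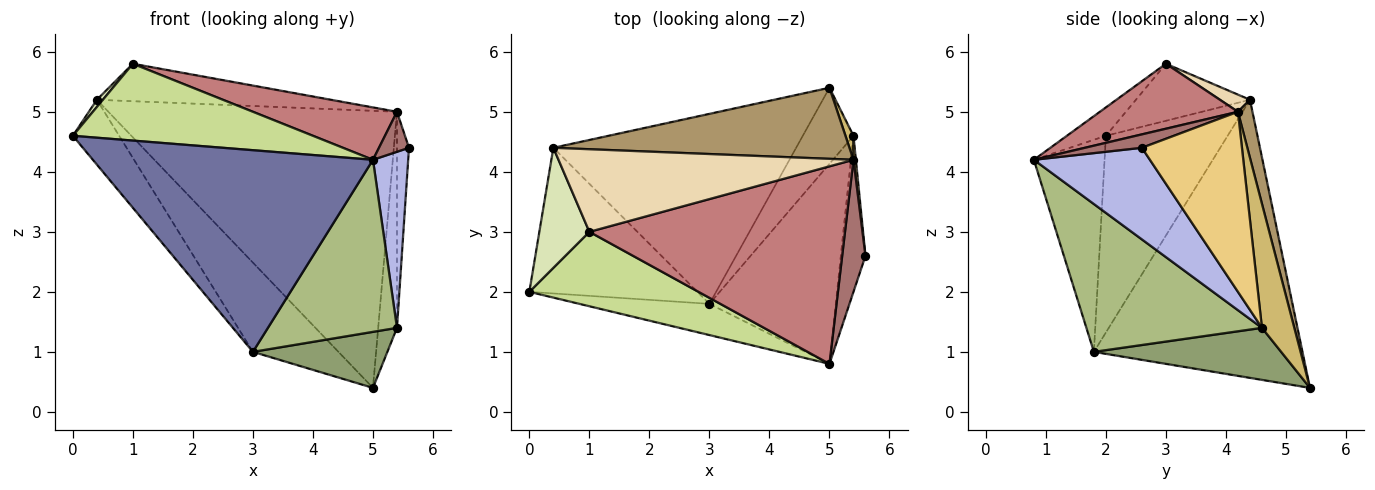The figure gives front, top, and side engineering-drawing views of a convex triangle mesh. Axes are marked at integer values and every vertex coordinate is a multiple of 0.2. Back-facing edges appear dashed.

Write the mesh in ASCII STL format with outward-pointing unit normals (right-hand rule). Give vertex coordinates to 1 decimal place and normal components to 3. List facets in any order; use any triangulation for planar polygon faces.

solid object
 facet normal -0.242 -0.959 -0.148
  outer loop
   vertex 3.0 1.8 1.0
   vertex 5.0 0.8 4.2
   vertex 0.0 2.0 4.6
  endloop
 endfacet
 facet normal -0.730 0.278 -0.624
  outer loop
   vertex 3.0 1.8 1.0
   vertex 0.0 2.0 4.6
   vertex 0.4 4.4 5.2
  endloop
 endfacet
 facet normal -0.720 0.295 -0.628
  outer loop
   vertex 3.0 1.8 1.0
   vertex 0.4 4.4 5.2
   vertex 5.0 5.4 0.4
  endloop
 endfacet
 facet normal 0.927 -0.281 -0.249
  outer loop
   vertex 5.4 4.6 1.4
   vertex 5.6 2.6 4.4
   vertex 5.0 0.8 4.2
  endloop
 endfacet
 facet normal 0.637 -0.457 -0.621
  outer loop
   vertex 5.4 4.6 1.4
   vertex 3.0 1.8 1.0
   vertex 5.0 5.4 0.4
  endloop
 endfacet
 facet normal 0.664 -0.488 -0.567
  outer loop
   vertex 5.4 4.6 1.4
   vertex 5.0 0.8 4.2
   vertex 3.0 1.8 1.0
  endloop
 endfacet
 facet normal -0.116 -0.713 0.691
  outer loop
   vertex 1.0 3.0 5.8
   vertex 0.0 2.0 4.6
   vertex 5.0 0.8 4.2
  endloop
 endfacet
 facet normal -0.751 -0.040 0.659
  outer loop
   vertex 1.0 3.0 5.8
   vertex 0.4 4.4 5.2
   vertex 0.0 2.0 4.6
  endloop
 endfacet
 facet normal 0.049 0.967 0.248
  outer loop
   vertex 5.4 4.2 5.0
   vertex 5.0 5.4 0.4
   vertex 0.4 4.4 5.2
  endloop
 endfacet
 facet normal 0.863 0.501 0.056
  outer loop
   vertex 5.4 4.2 5.0
   vertex 5.4 4.6 1.4
   vertex 5.0 5.4 0.4
  endloop
 endfacet
 facet normal 0.993 0.119 0.013
  outer loop
   vertex 5.4 4.2 5.0
   vertex 5.6 2.6 4.4
   vertex 5.4 4.6 1.4
  endloop
 endfacet
 facet normal 0.053 0.412 0.909
  outer loop
   vertex 5.4 4.2 5.0
   vertex 0.4 4.4 5.2
   vertex 1.0 3.0 5.8
  endloop
 endfacet
 facet normal 0.483 -0.254 0.838
  outer loop
   vertex 5.4 4.2 5.0
   vertex 5.0 0.8 4.2
   vertex 5.6 2.6 4.4
  endloop
 endfacet
 facet normal 0.239 -0.249 0.939
  outer loop
   vertex 5.4 4.2 5.0
   vertex 1.0 3.0 5.8
   vertex 5.0 0.8 4.2
  endloop
 endfacet
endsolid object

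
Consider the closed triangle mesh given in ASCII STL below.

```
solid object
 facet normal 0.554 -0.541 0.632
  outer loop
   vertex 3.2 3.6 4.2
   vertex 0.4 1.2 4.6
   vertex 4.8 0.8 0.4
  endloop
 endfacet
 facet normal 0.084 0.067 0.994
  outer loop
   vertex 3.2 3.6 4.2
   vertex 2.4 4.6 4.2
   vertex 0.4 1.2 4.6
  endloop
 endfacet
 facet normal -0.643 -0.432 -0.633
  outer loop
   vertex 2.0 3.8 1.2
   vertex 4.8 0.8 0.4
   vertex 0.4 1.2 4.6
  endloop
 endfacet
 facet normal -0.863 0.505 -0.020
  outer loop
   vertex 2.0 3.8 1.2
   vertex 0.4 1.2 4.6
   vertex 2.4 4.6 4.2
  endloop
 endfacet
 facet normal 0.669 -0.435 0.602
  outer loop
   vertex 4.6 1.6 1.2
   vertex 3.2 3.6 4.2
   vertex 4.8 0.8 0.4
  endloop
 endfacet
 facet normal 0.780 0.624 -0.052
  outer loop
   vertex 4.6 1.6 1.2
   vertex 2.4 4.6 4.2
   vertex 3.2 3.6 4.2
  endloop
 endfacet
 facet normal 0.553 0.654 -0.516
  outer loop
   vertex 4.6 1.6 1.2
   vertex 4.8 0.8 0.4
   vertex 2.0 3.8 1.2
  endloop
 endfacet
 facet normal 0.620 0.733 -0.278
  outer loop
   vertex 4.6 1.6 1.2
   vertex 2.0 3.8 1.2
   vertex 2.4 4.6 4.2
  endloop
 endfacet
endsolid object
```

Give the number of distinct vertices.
6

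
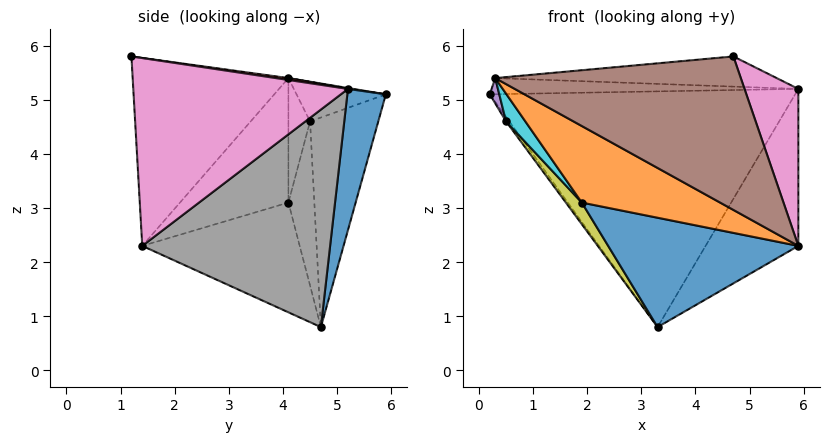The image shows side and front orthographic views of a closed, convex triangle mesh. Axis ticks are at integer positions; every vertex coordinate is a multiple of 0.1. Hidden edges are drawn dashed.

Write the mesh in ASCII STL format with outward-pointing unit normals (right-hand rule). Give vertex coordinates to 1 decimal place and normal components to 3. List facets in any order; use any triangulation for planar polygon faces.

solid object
 facet normal 0.123 0.975 -0.184
  outer loop
   vertex 3.3 4.7 0.8
   vertex 0.2 5.9 5.1
   vertex 5.9 5.2 5.2
  endloop
 endfacet
 facet normal -0.805 0.039 -0.591
  outer loop
   vertex 0.5 4.5 4.6
   vertex 0.2 5.9 5.1
   vertex 3.3 4.7 0.8
  endloop
 endfacet
 facet normal 0.003 0.165 0.986
  outer loop
   vertex 0.3 4.1 5.4
   vertex 5.9 5.2 5.2
   vertex 0.2 5.9 5.1
  endloop
 endfacet
 facet normal 0.007 0.146 0.989
  outer loop
   vertex 0.3 4.1 5.4
   vertex 4.7 1.2 5.8
   vertex 5.9 5.2 5.2
  endloop
 endfacet
 facet normal -0.952 -0.101 -0.289
  outer loop
   vertex 0.3 4.1 5.4
   vertex 0.2 5.9 5.1
   vertex 0.5 4.5 4.6
  endloop
 endfacet
 facet normal -0.522 -0.823 -0.226
  outer loop
   vertex 5.9 1.4 2.3
   vertex 4.7 1.2 5.8
   vertex 0.3 4.1 5.4
  endloop
 endfacet
 facet normal 0.924 -0.232 0.304
  outer loop
   vertex 5.9 1.4 2.3
   vertex 5.9 5.2 5.2
   vertex 4.7 1.2 5.8
  endloop
 endfacet
 facet normal 0.776 0.383 -0.502
  outer loop
   vertex 5.9 1.4 2.3
   vertex 3.3 4.7 0.8
   vertex 5.9 5.2 5.2
  endloop
 endfacet
 facet normal -0.712 -0.438 -0.548
  outer loop
   vertex 1.9 4.1 3.1
   vertex 0.5 4.5 4.6
   vertex 3.3 4.7 0.8
  endloop
 endfacet
 facet normal -0.663 -0.590 -0.461
  outer loop
   vertex 1.9 4.1 3.1
   vertex 0.3 4.1 5.4
   vertex 0.5 4.5 4.6
  endloop
 endfacet
 facet normal -0.549 -0.664 -0.508
  outer loop
   vertex 1.9 4.1 3.1
   vertex 3.3 4.7 0.8
   vertex 5.9 1.4 2.3
  endloop
 endfacet
 facet normal -0.567 -0.723 -0.394
  outer loop
   vertex 1.9 4.1 3.1
   vertex 5.9 1.4 2.3
   vertex 0.3 4.1 5.4
  endloop
 endfacet
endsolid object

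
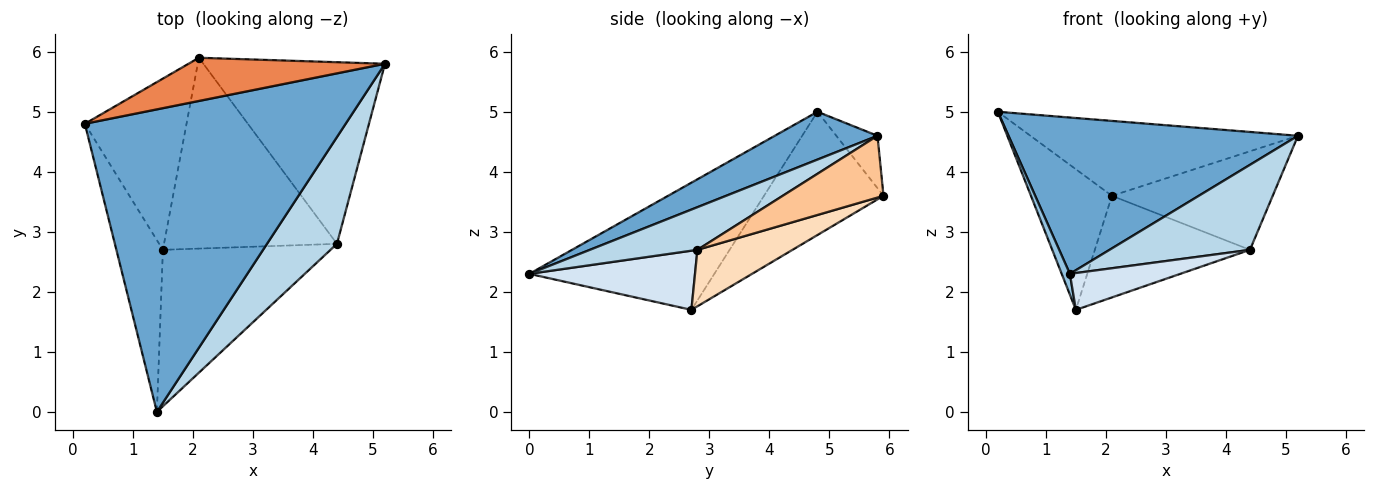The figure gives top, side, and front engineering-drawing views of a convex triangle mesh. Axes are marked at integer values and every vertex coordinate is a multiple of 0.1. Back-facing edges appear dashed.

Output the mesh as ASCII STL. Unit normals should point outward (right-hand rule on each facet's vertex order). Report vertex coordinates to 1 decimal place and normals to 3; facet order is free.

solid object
 facet normal 0.161 -0.453 0.877
  outer loop
   vertex 1.4 0.0 2.3
   vertex 5.2 5.8 4.6
   vertex 0.2 4.8 5.0
  endloop
 endfacet
 facet normal -0.938 -0.042 -0.343
  outer loop
   vertex 1.5 2.7 1.7
   vertex 1.4 0.0 2.3
   vertex 0.2 4.8 5.0
  endloop
 endfacet
 facet normal 0.430 -0.562 0.706
  outer loop
   vertex 4.4 2.8 2.7
   vertex 5.2 5.8 4.6
   vertex 1.4 0.0 2.3
  endloop
 endfacet
 facet normal 0.325 -0.217 -0.921
  outer loop
   vertex 4.4 2.8 2.7
   vertex 1.4 0.0 2.3
   vertex 1.5 2.7 1.7
  endloop
 endfacet
 facet normal -0.132 0.859 0.495
  outer loop
   vertex 2.1 5.9 3.6
   vertex 0.2 4.8 5.0
   vertex 5.2 5.8 4.6
  endloop
 endfacet
 facet normal -0.684 0.463 -0.564
  outer loop
   vertex 2.1 5.9 3.6
   vertex 1.5 2.7 1.7
   vertex 0.2 4.8 5.0
  endloop
 endfacet
 facet normal 0.286 0.457 -0.842
  outer loop
   vertex 2.1 5.9 3.6
   vertex 5.2 5.8 4.6
   vertex 4.4 2.8 2.7
  endloop
 endfacet
 facet normal 0.277 0.452 -0.848
  outer loop
   vertex 2.1 5.9 3.6
   vertex 4.4 2.8 2.7
   vertex 1.5 2.7 1.7
  endloop
 endfacet
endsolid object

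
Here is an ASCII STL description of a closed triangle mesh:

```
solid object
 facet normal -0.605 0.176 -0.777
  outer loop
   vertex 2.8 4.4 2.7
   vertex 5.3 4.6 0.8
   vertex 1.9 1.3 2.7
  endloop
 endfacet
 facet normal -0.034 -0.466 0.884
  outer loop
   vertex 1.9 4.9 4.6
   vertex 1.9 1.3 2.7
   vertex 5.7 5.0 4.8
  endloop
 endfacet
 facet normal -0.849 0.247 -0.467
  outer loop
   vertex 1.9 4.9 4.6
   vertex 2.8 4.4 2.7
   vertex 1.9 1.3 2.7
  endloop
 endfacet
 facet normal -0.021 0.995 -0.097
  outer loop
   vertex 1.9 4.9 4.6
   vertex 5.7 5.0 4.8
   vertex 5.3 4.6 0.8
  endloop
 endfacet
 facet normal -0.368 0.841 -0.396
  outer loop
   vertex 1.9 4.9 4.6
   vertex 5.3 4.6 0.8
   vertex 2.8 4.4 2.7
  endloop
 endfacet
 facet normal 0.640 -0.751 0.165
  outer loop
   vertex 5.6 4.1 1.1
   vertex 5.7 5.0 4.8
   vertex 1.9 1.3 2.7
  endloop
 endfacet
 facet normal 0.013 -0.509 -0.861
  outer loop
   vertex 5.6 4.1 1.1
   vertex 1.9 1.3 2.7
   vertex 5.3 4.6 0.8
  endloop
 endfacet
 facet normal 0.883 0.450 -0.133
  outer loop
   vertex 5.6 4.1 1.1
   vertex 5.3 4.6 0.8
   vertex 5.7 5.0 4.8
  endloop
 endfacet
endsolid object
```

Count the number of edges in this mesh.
12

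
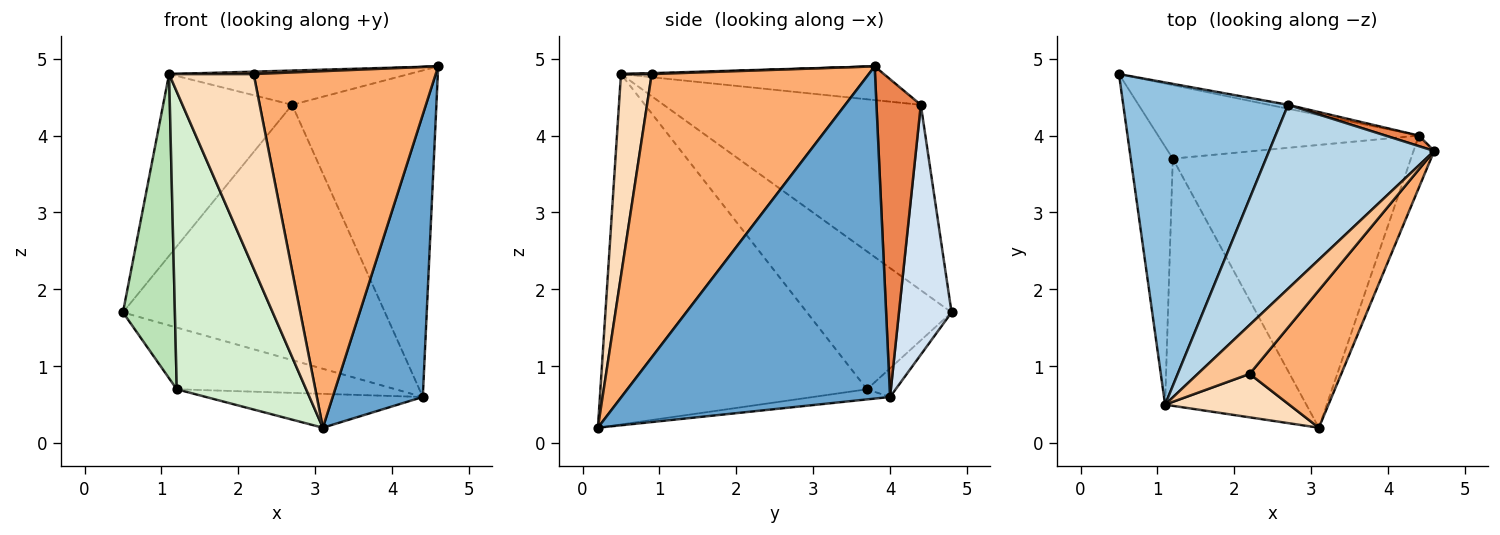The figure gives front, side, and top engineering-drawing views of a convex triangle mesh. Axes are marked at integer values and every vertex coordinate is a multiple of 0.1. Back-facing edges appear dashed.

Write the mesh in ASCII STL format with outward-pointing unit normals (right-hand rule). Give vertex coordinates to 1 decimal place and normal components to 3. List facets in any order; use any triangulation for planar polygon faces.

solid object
 facet normal 0.946 -0.318 -0.059
  outer loop
   vertex 4.4 4.0 0.6
   vertex 4.6 3.8 4.9
   vertex 3.1 0.2 0.2
  endloop
 endfacet
 facet normal -0.700 0.351 0.622
  outer loop
   vertex 2.7 4.4 4.4
   vertex 0.5 4.8 1.7
   vertex 1.1 0.5 4.8
  endloop
 endfacet
 facet normal -0.197 0.180 0.964
  outer loop
   vertex 2.7 4.4 4.4
   vertex 1.1 0.5 4.8
   vertex 4.6 3.8 4.9
  endloop
 endfacet
 facet normal 0.197 0.980 -0.015
  outer loop
   vertex 2.7 4.4 4.4
   vertex 4.4 4.0 0.6
   vertex 0.5 4.8 1.7
  endloop
 endfacet
 facet normal 0.294 0.955 0.031
  outer loop
   vertex 2.7 4.4 4.4
   vertex 4.6 3.8 4.9
   vertex 4.4 4.0 0.6
  endloop
 endfacet
 facet normal 0.744 -0.624 0.240
  outer loop
   vertex 2.2 0.9 4.8
   vertex 3.1 0.2 0.2
   vertex 4.6 3.8 4.9
  endloop
 endfacet
 facet normal 0.018 -0.049 0.999
  outer loop
   vertex 2.2 0.9 4.8
   vertex 4.6 3.8 4.9
   vertex 1.1 0.5 4.8
  endloop
 endfacet
 facet normal 0.334 -0.920 0.205
  outer loop
   vertex 2.2 0.9 4.8
   vertex 1.1 0.5 4.8
   vertex 3.1 0.2 0.2
  endloop
 endfacet
 facet normal -0.084 0.641 -0.763
  outer loop
   vertex 1.2 3.7 0.7
   vertex 0.5 4.8 1.7
   vertex 4.4 4.0 0.6
  endloop
 endfacet
 facet normal -0.042 0.119 -0.992
  outer loop
   vertex 1.2 3.7 0.7
   vertex 4.4 4.0 0.6
   vertex 3.1 0.2 0.2
  endloop
 endfacet
 facet normal -0.905 -0.325 -0.276
  outer loop
   vertex 1.2 3.7 0.7
   vertex 1.1 0.5 4.8
   vertex 0.5 4.8 1.7
  endloop
 endfacet
 facet normal -0.846 -0.410 -0.341
  outer loop
   vertex 1.2 3.7 0.7
   vertex 3.1 0.2 0.2
   vertex 1.1 0.5 4.8
  endloop
 endfacet
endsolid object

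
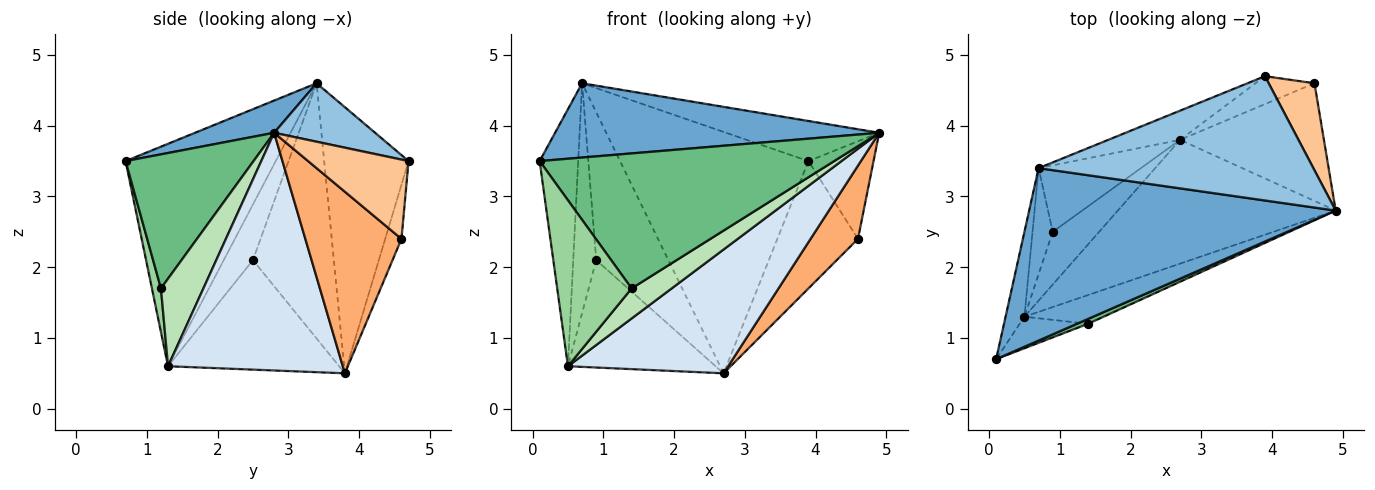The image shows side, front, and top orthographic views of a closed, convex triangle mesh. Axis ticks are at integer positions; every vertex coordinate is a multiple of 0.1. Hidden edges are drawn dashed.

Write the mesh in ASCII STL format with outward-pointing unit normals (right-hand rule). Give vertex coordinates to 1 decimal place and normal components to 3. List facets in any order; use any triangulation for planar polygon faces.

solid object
 facet normal 0.096 -0.394 0.914
  outer loop
   vertex 0.7 3.4 4.6
   vertex 0.1 0.7 3.5
   vertex 4.9 2.8 3.9
  endloop
 endfacet
 facet normal 0.198 0.301 0.933
  outer loop
   vertex 3.9 4.7 3.5
   vertex 0.7 3.4 4.6
   vertex 4.9 2.8 3.9
  endloop
 endfacet
 facet normal -0.406 0.907 -0.110
  outer loop
   vertex 3.9 4.7 3.5
   vertex 2.7 3.8 0.5
   vertex 0.7 3.4 4.6
  endloop
 endfacet
 facet normal 0.611 -0.560 -0.560
  outer loop
   vertex 0.5 1.3 0.6
   vertex 2.7 3.8 0.5
   vertex 4.9 2.8 3.9
  endloop
 endfacet
 facet normal -0.965 0.248 -0.082
  outer loop
   vertex 0.5 1.3 0.6
   vertex 0.1 0.7 3.5
   vertex 0.7 3.4 4.6
  endloop
 endfacet
 facet normal 0.731 -0.361 -0.579
  outer loop
   vertex 4.6 4.6 2.4
   vertex 4.9 2.8 3.9
   vertex 2.7 3.8 0.5
  endloop
 endfacet
 facet normal 0.755 0.489 0.436
  outer loop
   vertex 4.6 4.6 2.4
   vertex 3.9 4.7 3.5
   vertex 4.9 2.8 3.9
  endloop
 endfacet
 facet normal -0.193 0.958 -0.210
  outer loop
   vertex 4.6 4.6 2.4
   vertex 2.7 3.8 0.5
   vertex 3.9 4.7 3.5
  endloop
 endfacet
 facet normal 0.398 -0.917 0.033
  outer loop
   vertex 1.4 1.2 1.7
   vertex 4.9 2.8 3.9
   vertex 0.1 0.7 3.5
  endloop
 endfacet
 facet normal 0.118 -0.975 -0.186
  outer loop
   vertex 1.4 1.2 1.7
   vertex 0.1 0.7 3.5
   vertex 0.5 1.3 0.6
  endloop
 endfacet
 facet normal 0.608 -0.574 -0.549
  outer loop
   vertex 1.4 1.2 1.7
   vertex 0.5 1.3 0.6
   vertex 4.9 2.8 3.9
  endloop
 endfacet
 facet normal -0.715 0.637 -0.287
  outer loop
   vertex 0.9 2.5 2.1
   vertex 0.7 3.4 4.6
   vertex 2.7 3.8 0.5
  endloop
 endfacet
 facet normal -0.755 0.595 -0.275
  outer loop
   vertex 0.9 2.5 2.1
   vertex 0.5 1.3 0.6
   vertex 0.7 3.4 4.6
  endloop
 endfacet
 facet normal -0.721 0.622 -0.305
  outer loop
   vertex 0.9 2.5 2.1
   vertex 2.7 3.8 0.5
   vertex 0.5 1.3 0.6
  endloop
 endfacet
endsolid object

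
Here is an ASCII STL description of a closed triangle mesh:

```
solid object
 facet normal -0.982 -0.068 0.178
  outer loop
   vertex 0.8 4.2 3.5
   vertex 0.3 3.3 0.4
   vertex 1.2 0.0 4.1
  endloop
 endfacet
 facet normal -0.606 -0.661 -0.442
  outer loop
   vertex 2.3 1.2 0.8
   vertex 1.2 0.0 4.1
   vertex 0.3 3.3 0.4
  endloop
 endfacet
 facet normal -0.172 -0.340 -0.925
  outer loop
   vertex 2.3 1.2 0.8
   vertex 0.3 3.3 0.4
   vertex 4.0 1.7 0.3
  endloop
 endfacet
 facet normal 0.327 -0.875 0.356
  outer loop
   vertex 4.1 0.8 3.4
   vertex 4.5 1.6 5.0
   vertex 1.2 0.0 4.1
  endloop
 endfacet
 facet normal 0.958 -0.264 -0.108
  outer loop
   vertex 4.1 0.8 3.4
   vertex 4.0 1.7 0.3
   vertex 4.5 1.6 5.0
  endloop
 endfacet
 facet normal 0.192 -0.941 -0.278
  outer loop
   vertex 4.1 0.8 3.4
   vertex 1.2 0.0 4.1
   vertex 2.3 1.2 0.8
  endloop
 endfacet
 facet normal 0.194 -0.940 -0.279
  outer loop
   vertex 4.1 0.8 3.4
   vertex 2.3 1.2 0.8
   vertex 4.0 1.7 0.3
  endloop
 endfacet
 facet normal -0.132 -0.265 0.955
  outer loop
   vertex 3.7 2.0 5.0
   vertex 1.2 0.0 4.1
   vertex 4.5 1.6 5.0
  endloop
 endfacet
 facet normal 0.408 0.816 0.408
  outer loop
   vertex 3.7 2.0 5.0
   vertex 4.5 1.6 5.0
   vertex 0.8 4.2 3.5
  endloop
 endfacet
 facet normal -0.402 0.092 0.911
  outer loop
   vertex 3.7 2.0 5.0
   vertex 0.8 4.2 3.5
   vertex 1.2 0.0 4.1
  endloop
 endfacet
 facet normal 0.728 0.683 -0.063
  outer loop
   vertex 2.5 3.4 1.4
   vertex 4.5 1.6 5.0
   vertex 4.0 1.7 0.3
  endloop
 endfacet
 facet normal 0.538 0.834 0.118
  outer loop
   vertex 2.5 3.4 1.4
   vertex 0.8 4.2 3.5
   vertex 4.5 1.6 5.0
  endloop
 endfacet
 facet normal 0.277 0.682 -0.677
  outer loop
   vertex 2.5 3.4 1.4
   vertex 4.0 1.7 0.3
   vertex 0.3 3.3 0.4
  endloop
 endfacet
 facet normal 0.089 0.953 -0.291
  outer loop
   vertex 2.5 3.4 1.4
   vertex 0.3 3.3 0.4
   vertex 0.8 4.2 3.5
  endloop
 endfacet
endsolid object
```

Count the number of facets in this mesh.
14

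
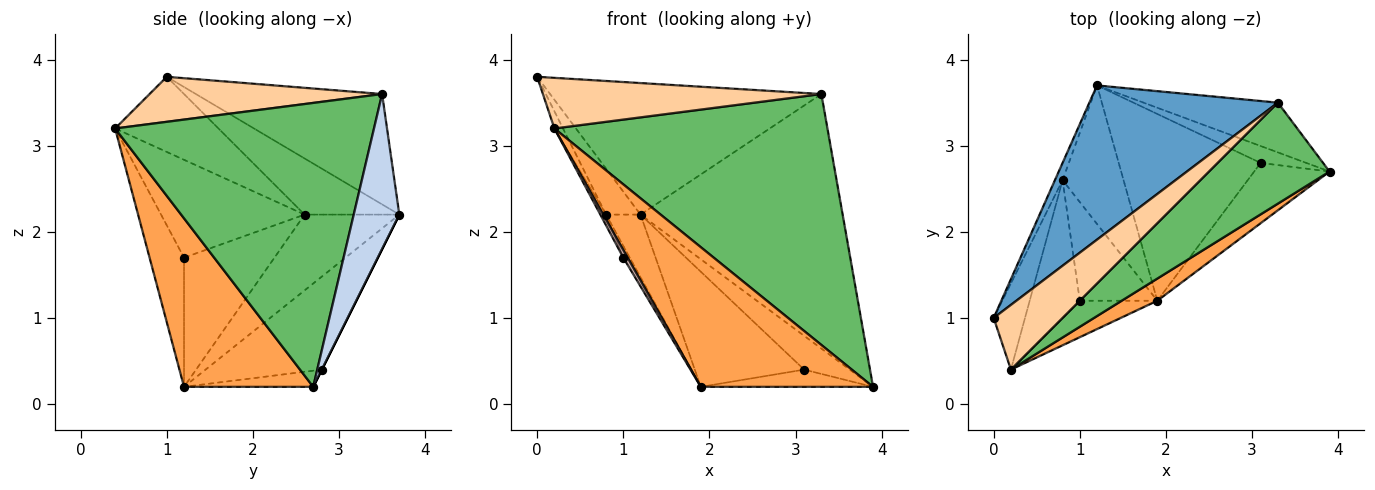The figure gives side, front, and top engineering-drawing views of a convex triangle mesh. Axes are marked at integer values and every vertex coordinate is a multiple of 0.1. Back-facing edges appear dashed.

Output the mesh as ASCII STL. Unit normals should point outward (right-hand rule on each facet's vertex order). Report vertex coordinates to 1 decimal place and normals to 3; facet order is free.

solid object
 facet normal -0.407 0.593 0.695
  outer loop
   vertex 3.3 3.5 3.6
   vertex 1.2 3.7 2.2
   vertex 0.0 1.0 3.8
  endloop
 endfacet
 facet normal 0.216 0.958 -0.187
  outer loop
   vertex 3.3 3.5 3.6
   vertex 3.9 2.7 0.2
   vertex 1.2 3.7 2.2
  endloop
 endfacet
 facet normal 0.595 -0.794 0.126
  outer loop
   vertex 0.2 0.4 3.2
   vertex 1.9 1.2 0.2
   vertex 3.9 2.7 0.2
  endloop
 endfacet
 facet normal 0.458 -0.548 0.700
  outer loop
   vertex 0.2 0.4 3.2
   vertex 3.3 3.5 3.6
   vertex 0.0 1.0 3.8
  endloop
 endfacet
 facet normal 0.660 -0.697 0.280
  outer loop
   vertex 0.2 0.4 3.2
   vertex 3.9 2.7 0.2
   vertex 3.3 3.5 3.6
  endloop
 endfacet
 facet normal 0.000 0.894 -0.447
  outer loop
   vertex 3.1 2.8 0.4
   vertex 1.2 3.7 2.2
   vertex 3.9 2.7 0.2
  endloop
 endfacet
 facet normal -0.202 0.269 -0.942
  outer loop
   vertex 3.1 2.8 0.4
   vertex 3.9 2.7 0.2
   vertex 1.9 1.2 0.2
  endloop
 endfacet
 facet normal -0.487 0.458 -0.743
  outer loop
   vertex 3.1 2.8 0.4
   vertex 1.9 1.2 0.2
   vertex 1.2 3.7 2.2
  endloop
 endfacet
 facet normal -0.750 0.273 -0.603
  outer loop
   vertex 0.8 2.6 2.2
   vertex 1.2 3.7 2.2
   vertex 1.9 1.2 0.2
  endloop
 endfacet
 facet normal -0.932 0.339 -0.127
  outer loop
   vertex 0.8 2.6 2.2
   vertex 0.0 1.0 3.8
   vertex 1.2 3.7 2.2
  endloop
 endfacet
 facet normal -0.920 0.077 -0.383
  outer loop
   vertex 0.8 2.6 2.2
   vertex 0.2 0.4 3.2
   vertex 0.0 1.0 3.8
  endloop
 endfacet
 facet normal -0.853 -0.107 -0.512
  outer loop
   vertex 1.0 1.2 1.7
   vertex 1.9 1.2 0.2
   vertex 0.2 0.4 3.2
  endloop
 endfacet
 facet normal -0.856 0.061 -0.514
  outer loop
   vertex 1.0 1.2 1.7
   vertex 0.8 2.6 2.2
   vertex 1.9 1.2 0.2
  endloop
 endfacet
 facet normal -0.890 0.036 -0.455
  outer loop
   vertex 1.0 1.2 1.7
   vertex 0.2 0.4 3.2
   vertex 0.8 2.6 2.2
  endloop
 endfacet
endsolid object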